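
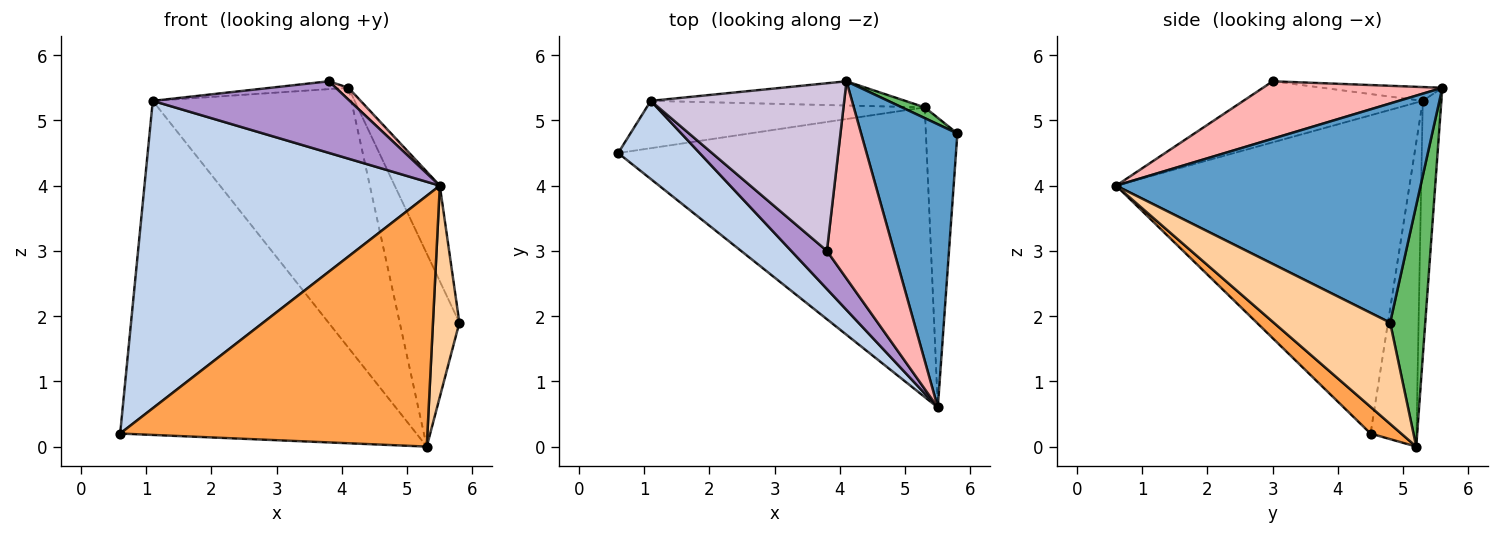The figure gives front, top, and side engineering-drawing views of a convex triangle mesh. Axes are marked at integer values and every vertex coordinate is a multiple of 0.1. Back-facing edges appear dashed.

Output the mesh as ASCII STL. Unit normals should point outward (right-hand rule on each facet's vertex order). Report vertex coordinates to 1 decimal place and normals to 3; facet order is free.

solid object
 facet normal 0.907 0.134 0.399
  outer loop
   vertex 4.1 5.6 5.5
   vertex 5.5 0.6 4.0
   vertex 5.8 4.8 1.9
  endloop
 endfacet
 facet normal -0.693 -0.698 0.178
  outer loop
   vertex 1.1 5.3 5.3
   vertex 0.6 4.5 0.2
   vertex 5.5 0.6 4.0
  endloop
 endfacet
 facet normal 0.065 -0.653 -0.754
  outer loop
   vertex 5.3 5.2 0.0
   vertex 5.5 0.6 4.0
   vertex 0.6 4.5 0.2
  endloop
 endfacet
 facet normal 0.933 -0.212 -0.290
  outer loop
   vertex 5.3 5.2 0.0
   vertex 5.8 4.8 1.9
   vertex 5.5 0.6 4.0
  endloop
 endfacet
 facet normal 0.507 0.861 0.048
  outer loop
   vertex 5.3 5.2 0.0
   vertex 4.1 5.6 5.5
   vertex 5.8 4.8 1.9
  endloop
 endfacet
 facet normal -0.152 0.979 -0.139
  outer loop
   vertex 5.3 5.2 0.0
   vertex 0.6 4.5 0.2
   vertex 1.1 5.3 5.3
  endloop
 endfacet
 facet normal -0.093 0.991 -0.092
  outer loop
   vertex 5.3 5.2 0.0
   vertex 1.1 5.3 5.3
   vertex 4.1 5.6 5.5
  endloop
 endfacet
 facet normal 0.650 -0.046 0.759
  outer loop
   vertex 3.8 3.0 5.6
   vertex 5.5 0.6 4.0
   vertex 4.1 5.6 5.5
  endloop
 endfacet
 facet normal -0.627 -0.688 0.366
  outer loop
   vertex 3.8 3.0 5.6
   vertex 1.1 5.3 5.3
   vertex 5.5 0.6 4.0
  endloop
 endfacet
 facet normal -0.071 0.047 0.996
  outer loop
   vertex 3.8 3.0 5.6
   vertex 4.1 5.6 5.5
   vertex 1.1 5.3 5.3
  endloop
 endfacet
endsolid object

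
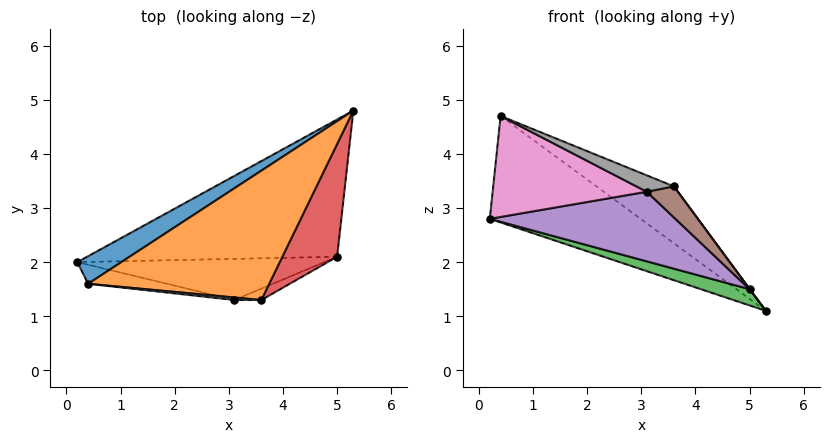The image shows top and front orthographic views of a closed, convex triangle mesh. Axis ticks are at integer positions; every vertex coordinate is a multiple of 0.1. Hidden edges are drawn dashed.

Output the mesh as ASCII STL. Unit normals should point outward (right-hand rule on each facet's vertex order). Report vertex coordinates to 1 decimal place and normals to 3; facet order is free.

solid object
 facet normal -0.409 0.883 0.229
  outer loop
   vertex 0.4 1.6 4.7
   vertex 5.3 4.8 1.1
   vertex 0.2 2.0 2.8
  endloop
 endfacet
 facet normal 0.379 0.373 0.847
  outer loop
   vertex 0.4 1.6 4.7
   vertex 3.6 1.3 3.4
   vertex 5.3 4.8 1.1
  endloop
 endfacet
 facet normal -0.258 -0.114 -0.960
  outer loop
   vertex 5.0 2.1 1.5
   vertex 0.2 2.0 2.8
   vertex 5.3 4.8 1.1
  endloop
 endfacet
 facet normal 0.805 -0.002 0.593
  outer loop
   vertex 5.0 2.1 1.5
   vertex 5.3 4.8 1.1
   vertex 3.6 1.3 3.4
  endloop
 endfacet
 facet normal -0.119 -0.855 -0.506
  outer loop
   vertex 3.1 1.3 3.3
   vertex 0.2 2.0 2.8
   vertex 5.0 2.1 1.5
  endloop
 endfacet
 facet normal 0.069 -0.937 -0.344
  outer loop
   vertex 3.1 1.3 3.3
   vertex 5.0 2.1 1.5
   vertex 3.6 1.3 3.4
  endloop
 endfacet
 facet normal -0.201 -0.963 -0.181
  outer loop
   vertex 3.1 1.3 3.3
   vertex 0.4 1.6 4.7
   vertex 0.2 2.0 2.8
  endloop
 endfacet
 facet normal -0.031 -0.988 0.153
  outer loop
   vertex 3.1 1.3 3.3
   vertex 3.6 1.3 3.4
   vertex 0.4 1.6 4.7
  endloop
 endfacet
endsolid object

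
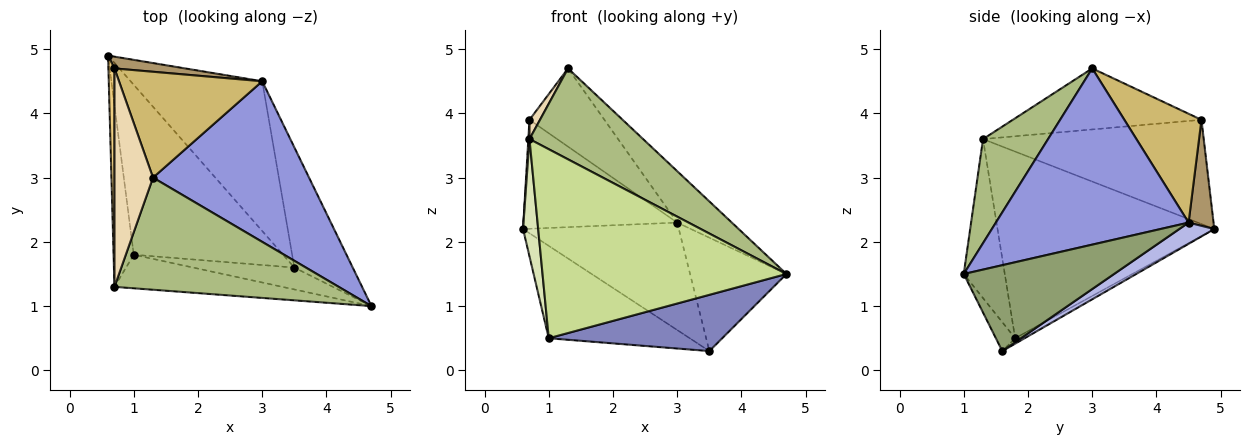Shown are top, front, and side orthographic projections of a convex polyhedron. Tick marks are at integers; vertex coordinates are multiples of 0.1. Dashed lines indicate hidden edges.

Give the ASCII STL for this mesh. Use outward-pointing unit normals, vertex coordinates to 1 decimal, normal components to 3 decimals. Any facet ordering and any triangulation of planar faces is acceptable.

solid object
 facet normal -0.032 0.477 -0.878
  outer loop
   vertex 1.0 1.8 0.5
   vertex 0.6 4.9 2.2
   vertex 3.5 1.6 0.3
  endloop
 endfacet
 facet normal -0.103 -0.927 -0.361
  outer loop
   vertex 1.0 1.8 0.5
   vertex 3.5 1.6 0.3
   vertex 4.7 1.0 1.5
  endloop
 endfacet
 facet normal 0.732 0.208 0.648
  outer loop
   vertex 3.0 4.5 2.3
   vertex 1.3 3.0 4.7
   vertex 4.7 1.0 1.5
  endloop
 endfacet
 facet normal 0.130 0.578 -0.806
  outer loop
   vertex 3.0 4.5 2.3
   vertex 3.5 1.6 0.3
   vertex 0.6 4.9 2.2
  endloop
 endfacet
 facet normal 0.731 0.468 -0.497
  outer loop
   vertex 3.0 4.5 2.3
   vertex 4.7 1.0 1.5
   vertex 3.5 1.6 0.3
  endloop
 endfacet
 facet normal 0.339 -0.593 0.731
  outer loop
   vertex 0.7 1.3 3.6
   vertex 4.7 1.0 1.5
   vertex 1.3 3.0 4.7
  endloop
 endfacet
 facet normal -0.163 -0.971 -0.172
  outer loop
   vertex 0.7 1.3 3.6
   vertex 1.0 1.8 0.5
   vertex 4.7 1.0 1.5
  endloop
 endfacet
 facet normal -0.992 -0.069 -0.107
  outer loop
   vertex 0.7 1.3 3.6
   vertex 0.6 4.9 2.2
   vertex 1.0 1.8 0.5
  endloop
 endfacet
 facet normal 0.159 0.982 0.106
  outer loop
   vertex 0.7 4.7 3.9
   vertex 3.0 4.5 2.3
   vertex 0.6 4.9 2.2
  endloop
 endfacet
 facet normal 0.521 0.507 0.686
  outer loop
   vertex 0.7 4.7 3.9
   vertex 1.3 3.0 4.7
   vertex 3.0 4.5 2.3
  endloop
 endfacet
 facet normal -0.998 -0.005 0.058
  outer loop
   vertex 0.7 4.7 3.9
   vertex 0.6 4.9 2.2
   vertex 0.7 1.3 3.6
  endloop
 endfacet
 facet normal -0.845 -0.047 0.533
  outer loop
   vertex 0.7 4.7 3.9
   vertex 0.7 1.3 3.6
   vertex 1.3 3.0 4.7
  endloop
 endfacet
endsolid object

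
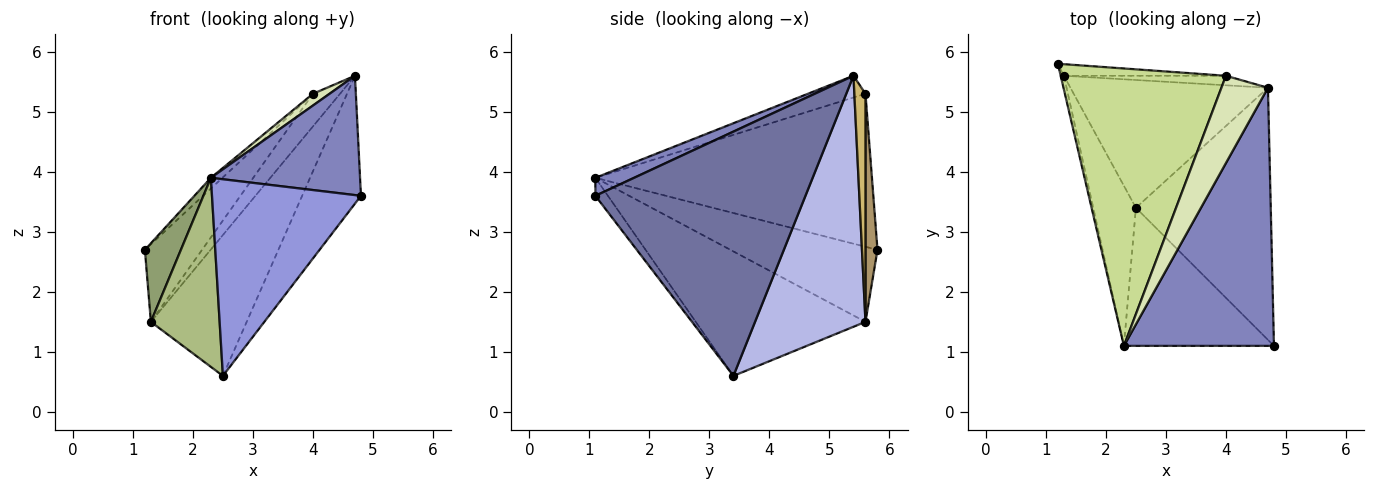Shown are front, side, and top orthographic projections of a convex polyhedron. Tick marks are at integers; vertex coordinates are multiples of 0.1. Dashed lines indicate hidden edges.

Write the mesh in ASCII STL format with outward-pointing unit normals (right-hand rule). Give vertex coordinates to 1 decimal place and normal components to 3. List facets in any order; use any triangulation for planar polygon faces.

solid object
 facet normal 0.850 0.238 -0.469
  outer loop
   vertex 2.5 3.4 0.6
   vertex 4.7 5.4 5.6
   vertex 4.8 1.1 3.6
  endloop
 endfacet
 facet normal 0.108 -0.417 0.902
  outer loop
   vertex 2.3 1.1 3.9
   vertex 4.8 1.1 3.6
   vertex 4.7 5.4 5.6
  endloop
 endfacet
 facet normal -0.069 -0.816 -0.573
  outer loop
   vertex 2.3 1.1 3.9
   vertex 2.5 3.4 0.6
   vertex 4.8 1.1 3.6
  endloop
 endfacet
 facet normal 0.649 0.563 -0.511
  outer loop
   vertex 1.3 5.6 1.5
   vertex 4.7 5.4 5.6
   vertex 2.5 3.4 0.6
  endloop
 endfacet
 facet normal -0.970 -0.238 -0.041
  outer loop
   vertex 1.3 5.6 1.5
   vertex 2.3 1.1 3.9
   vertex 1.2 5.8 2.7
  endloop
 endfacet
 facet normal -0.883 -0.358 -0.303
  outer loop
   vertex 1.3 5.6 1.5
   vertex 2.5 3.4 0.6
   vertex 2.3 1.1 3.9
  endloop
 endfacet
 facet normal -0.679 0.028 0.734
  outer loop
   vertex 4.0 5.6 5.3
   vertex 1.2 5.8 2.7
   vertex 2.3 1.1 3.9
  endloop
 endfacet
 facet normal -0.420 -0.121 0.899
  outer loop
   vertex 4.0 5.6 5.3
   vertex 2.3 1.1 3.9
   vertex 4.7 5.4 5.6
  endloop
 endfacet
 facet normal 0.203 0.968 -0.144
  outer loop
   vertex 4.0 5.6 5.3
   vertex 1.3 5.6 1.5
   vertex 1.2 5.8 2.7
  endloop
 endfacet
 facet normal 0.367 0.893 -0.261
  outer loop
   vertex 4.0 5.6 5.3
   vertex 4.7 5.4 5.6
   vertex 1.3 5.6 1.5
  endloop
 endfacet
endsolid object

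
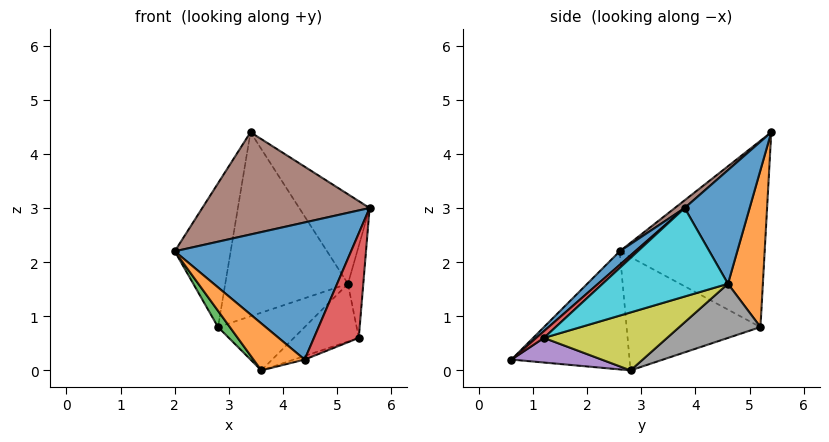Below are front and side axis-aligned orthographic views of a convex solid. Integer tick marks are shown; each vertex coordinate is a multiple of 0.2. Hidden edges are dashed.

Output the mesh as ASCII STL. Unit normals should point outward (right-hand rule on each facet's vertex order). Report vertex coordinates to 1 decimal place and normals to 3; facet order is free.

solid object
 facet normal 0.059 -0.670 0.740
  outer loop
   vertex 4.4 0.6 0.2
   vertex 5.6 3.8 3.0
   vertex 2.0 2.6 2.2
  endloop
 endfacet
 facet normal -0.750 -0.325 -0.575
  outer loop
   vertex 3.6 2.8 0.0
   vertex 4.4 0.6 0.2
   vertex 2.0 2.6 2.2
  endloop
 endfacet
 facet normal -0.804 -0.071 -0.591
  outer loop
   vertex 2.8 5.2 0.8
   vertex 3.6 2.8 0.0
   vertex 2.0 2.6 2.2
  endloop
 endfacet
 facet normal 0.117 -0.678 0.725
  outer loop
   vertex 5.4 1.2 0.6
   vertex 5.6 3.8 3.0
   vertex 4.4 0.6 0.2
  endloop
 endfacet
 facet normal 0.349 0.042 -0.936
  outer loop
   vertex 5.4 1.2 0.6
   vertex 4.4 0.6 0.2
   vertex 3.6 2.8 0.0
  endloop
 endfacet
 facet normal 0.037 -0.629 0.777
  outer loop
   vertex 3.4 5.4 4.4
   vertex 2.0 2.6 2.2
   vertex 5.6 3.8 3.0
  endloop
 endfacet
 facet normal -0.924 0.357 0.134
  outer loop
   vertex 3.4 5.4 4.4
   vertex 2.8 5.2 0.8
   vertex 2.0 2.6 2.2
  endloop
 endfacet
 facet normal 0.379 0.404 -0.833
  outer loop
   vertex 5.2 4.6 1.6
   vertex 3.6 2.8 0.0
   vertex 2.8 5.2 0.8
  endloop
 endfacet
 facet normal 0.512 0.270 -0.816
  outer loop
   vertex 5.2 4.6 1.6
   vertex 5.4 1.2 0.6
   vertex 3.6 2.8 0.0
  endloop
 endfacet
 facet normal 0.971 0.119 -0.209
  outer loop
   vertex 5.2 4.6 1.6
   vertex 5.6 3.8 3.0
   vertex 5.4 1.2 0.6
  endloop
 endfacet
 facet normal 0.662 0.717 0.221
  outer loop
   vertex 5.2 4.6 1.6
   vertex 3.4 5.4 4.4
   vertex 5.6 3.8 3.0
  endloop
 endfacet
 facet normal 0.272 0.957 -0.099
  outer loop
   vertex 5.2 4.6 1.6
   vertex 2.8 5.2 0.8
   vertex 3.4 5.4 4.4
  endloop
 endfacet
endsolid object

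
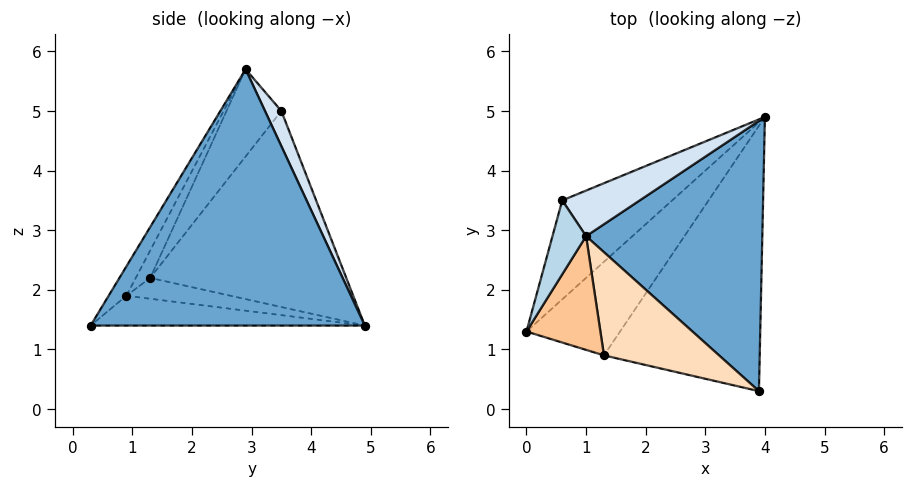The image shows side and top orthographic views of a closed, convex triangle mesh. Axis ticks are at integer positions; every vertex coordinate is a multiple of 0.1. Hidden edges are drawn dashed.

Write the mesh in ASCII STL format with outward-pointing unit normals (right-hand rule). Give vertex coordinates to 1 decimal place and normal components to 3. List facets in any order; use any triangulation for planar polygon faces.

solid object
 facet normal 0.824 -0.018 0.566
  outer loop
   vertex 1.0 2.9 5.7
   vertex 3.9 0.3 1.4
   vertex 4.0 4.9 1.4
  endloop
 endfacet
 facet normal -0.661 0.652 -0.371
  outer loop
   vertex 0.6 3.5 5.0
   vertex 4.0 4.9 1.4
   vertex 0.0 1.3 2.2
  endloop
 endfacet
 facet normal -0.915 -0.199 0.352
  outer loop
   vertex 0.6 3.5 5.0
   vertex 0.0 1.3 2.2
   vertex 1.0 2.9 5.7
  endloop
 endfacet
 facet normal 0.247 0.801 0.545
  outer loop
   vertex 0.6 3.5 5.0
   vertex 1.0 2.9 5.7
   vertex 4.0 4.9 1.4
  endloop
 endfacet
 facet normal -0.218 0.025 -0.976
  outer loop
   vertex 1.3 0.9 1.9
   vertex 0.0 1.3 2.2
   vertex 4.0 4.9 1.4
  endloop
 endfacet
 facet normal -0.188 0.004 -0.982
  outer loop
   vertex 1.3 0.9 1.9
   vertex 4.0 4.9 1.4
   vertex 3.9 0.3 1.4
  endloop
 endfacet
 facet normal -0.167 -0.878 0.449
  outer loop
   vertex 1.3 0.9 1.9
   vertex 1.0 2.9 5.7
   vertex 0.0 1.3 2.2
  endloop
 endfacet
 facet normal -0.116 -0.883 0.455
  outer loop
   vertex 1.3 0.9 1.9
   vertex 3.9 0.3 1.4
   vertex 1.0 2.9 5.7
  endloop
 endfacet
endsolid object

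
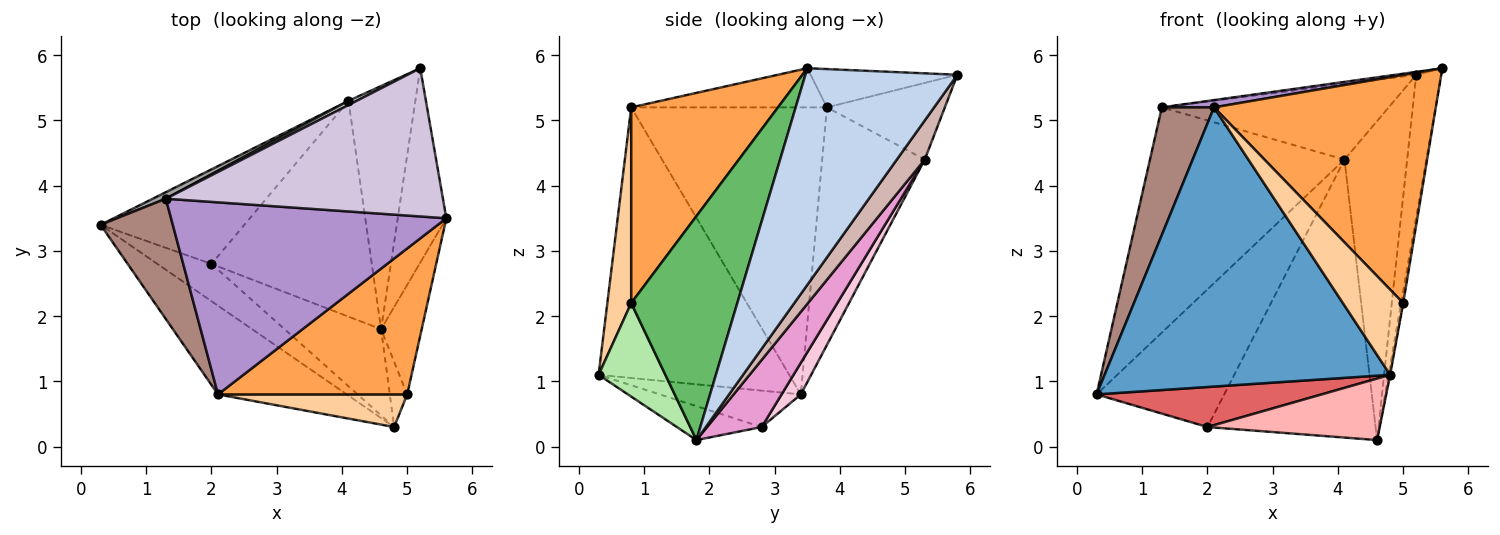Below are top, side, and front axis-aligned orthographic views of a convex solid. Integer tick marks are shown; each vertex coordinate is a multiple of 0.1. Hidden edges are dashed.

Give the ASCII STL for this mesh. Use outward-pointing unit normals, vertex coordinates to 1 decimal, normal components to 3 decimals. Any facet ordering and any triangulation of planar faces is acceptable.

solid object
 facet normal -0.537 -0.804 -0.255
  outer loop
   vertex 2.1 0.8 5.2
   vertex 0.3 3.4 0.8
   vertex 4.8 0.3 1.1
  endloop
 endfacet
 facet normal 0.963 0.158 -0.216
  outer loop
   vertex 5.2 5.8 5.7
   vertex 5.6 3.5 5.8
   vertex 4.6 1.8 0.1
  endloop
 endfacet
 facet normal 0.487 -0.736 0.471
  outer loop
   vertex 5.0 0.8 2.2
   vertex 5.6 3.5 5.8
   vertex 2.1 0.8 5.2
  endloop
 endfacet
 facet normal 0.347 -0.876 0.335
  outer loop
   vertex 5.0 0.8 2.2
   vertex 2.1 0.8 5.2
   vertex 4.8 0.3 1.1
  endloop
 endfacet
 facet normal 0.984 0.019 -0.178
  outer loop
   vertex 5.0 0.8 2.2
   vertex 4.6 1.8 0.1
   vertex 5.6 3.5 5.8
  endloop
 endfacet
 facet normal 0.983 0.009 -0.183
  outer loop
   vertex 5.0 0.8 2.2
   vertex 4.8 0.3 1.1
   vertex 4.6 1.8 0.1
  endloop
 endfacet
 facet normal -0.417 -0.665 -0.619
  outer loop
   vertex 2.0 2.8 0.3
   vertex 4.8 0.3 1.1
   vertex 0.3 3.4 0.8
  endloop
 endfacet
 facet normal -0.275 -0.558 -0.783
  outer loop
   vertex 2.0 2.8 0.3
   vertex 4.6 1.8 0.1
   vertex 4.8 0.3 1.1
  endloop
 endfacet
 facet normal -0.141 -0.038 0.989
  outer loop
   vertex 1.3 3.8 5.2
   vertex 2.1 0.8 5.2
   vertex 5.6 3.5 5.8
  endloop
 endfacet
 facet normal -0.137 0.019 0.990
  outer loop
   vertex 1.3 3.8 5.2
   vertex 5.6 3.5 5.8
   vertex 5.2 5.8 5.7
  endloop
 endfacet
 facet normal -0.939 -0.250 0.236
  outer loop
   vertex 1.3 3.8 5.2
   vertex 0.3 3.4 0.8
   vertex 2.1 0.8 5.2
  endloop
 endfacet
 facet normal 0.334 0.750 -0.571
  outer loop
   vertex 4.1 5.3 4.4
   vertex 5.2 5.8 5.7
   vertex 4.6 1.8 0.1
  endloop
 endfacet
 facet normal 0.249 0.765 -0.594
  outer loop
   vertex 4.1 5.3 4.4
   vertex 4.6 1.8 0.1
   vertex 2.0 2.8 0.3
  endloop
 endfacet
 facet normal 0.123 0.818 -0.562
  outer loop
   vertex 4.1 5.3 4.4
   vertex 2.0 2.8 0.3
   vertex 0.3 3.4 0.8
  endloop
 endfacet
 facet normal -0.466 0.884 0.026
  outer loop
   vertex 4.1 5.3 4.4
   vertex 0.3 3.4 0.8
   vertex 1.3 3.8 5.2
  endloop
 endfacet
 facet normal -0.461 0.886 0.049
  outer loop
   vertex 4.1 5.3 4.4
   vertex 1.3 3.8 5.2
   vertex 5.2 5.8 5.7
  endloop
 endfacet
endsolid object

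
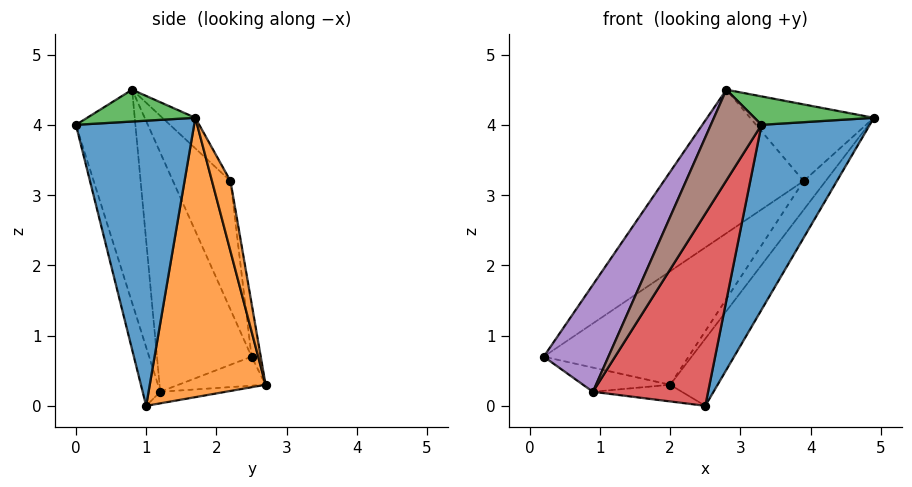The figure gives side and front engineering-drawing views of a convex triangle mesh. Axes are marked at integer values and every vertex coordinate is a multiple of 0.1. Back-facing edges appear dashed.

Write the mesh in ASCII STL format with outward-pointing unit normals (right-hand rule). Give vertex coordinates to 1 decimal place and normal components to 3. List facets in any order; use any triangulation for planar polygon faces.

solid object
 facet normal 0.703 -0.644 -0.302
  outer loop
   vertex 2.5 1.0 0.0
   vertex 4.9 1.7 4.1
   vertex 3.3 0.0 4.0
  endloop
 endfacet
 facet normal 0.791 0.324 -0.519
  outer loop
   vertex 2.0 2.7 0.3
   vertex 4.9 1.7 4.1
   vertex 2.5 1.0 0.0
  endloop
 endfacet
 facet normal 0.318 -0.351 0.880
  outer loop
   vertex 2.8 0.8 4.5
   vertex 3.3 0.0 4.0
   vertex 4.9 1.7 4.1
  endloop
 endfacet
 facet normal -0.147 -0.966 -0.212
  outer loop
   vertex 0.9 1.2 0.2
   vertex 2.5 1.0 0.0
   vertex 3.3 0.0 4.0
  endloop
 endfacet
 facet normal -0.788 -0.539 0.298
  outer loop
   vertex 0.9 1.2 0.2
   vertex 2.8 0.8 4.5
   vertex 0.2 2.5 0.7
  endloop
 endfacet
 facet normal -0.734 -0.625 0.266
  outer loop
   vertex 0.9 1.2 0.2
   vertex 3.3 0.0 4.0
   vertex 2.8 0.8 4.5
  endloop
 endfacet
 facet normal -0.236 0.236 -0.943
  outer loop
   vertex 0.9 1.2 0.2
   vertex 0.2 2.5 0.7
   vertex 2.0 2.7 0.3
  endloop
 endfacet
 facet normal -0.105 0.143 -0.984
  outer loop
   vertex 0.9 1.2 0.2
   vertex 2.0 2.7 0.3
   vertex 2.5 1.0 0.0
  endloop
 endfacet
 facet normal -0.315 0.767 0.559
  outer loop
   vertex 3.9 2.2 3.2
   vertex 0.2 2.5 0.7
   vertex 2.8 0.8 4.5
  endloop
 endfacet
 facet normal -0.199 0.746 0.635
  outer loop
   vertex 3.9 2.2 3.2
   vertex 2.8 0.8 4.5
   vertex 4.9 1.7 4.1
  endloop
 endfacet
 facet normal -0.062 0.976 0.209
  outer loop
   vertex 3.9 2.2 3.2
   vertex 2.0 2.7 0.3
   vertex 0.2 2.5 0.7
  endloop
 endfacet
 facet normal 0.618 0.735 -0.278
  outer loop
   vertex 3.9 2.2 3.2
   vertex 4.9 1.7 4.1
   vertex 2.0 2.7 0.3
  endloop
 endfacet
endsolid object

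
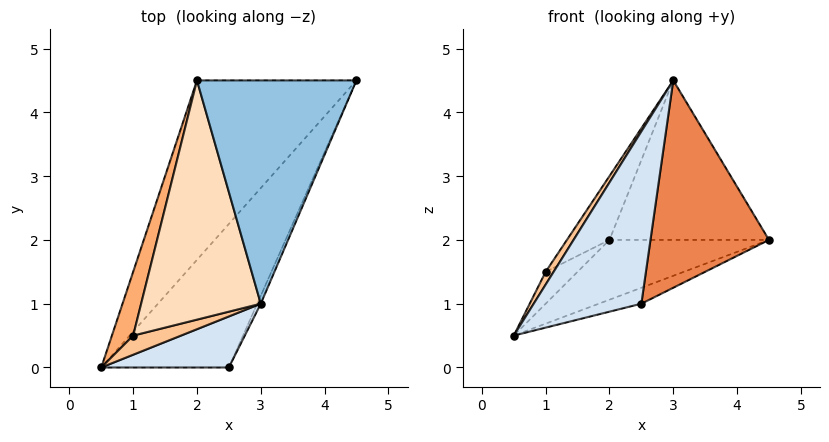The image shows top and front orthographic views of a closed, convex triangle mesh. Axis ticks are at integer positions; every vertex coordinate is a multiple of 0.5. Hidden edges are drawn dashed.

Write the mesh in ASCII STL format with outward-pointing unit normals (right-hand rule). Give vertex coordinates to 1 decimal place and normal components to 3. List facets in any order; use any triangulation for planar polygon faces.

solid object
 facet normal 0.000 0.316 -0.949
  outer loop
   vertex 2.0 4.5 2.0
   vertex 4.5 4.5 2.0
   vertex 0.5 0.0 0.5
  endloop
 endfacet
 facet normal 0.000 0.581 0.814
  outer loop
   vertex 3.0 1.0 4.5
   vertex 4.5 4.5 2.0
   vertex 2.0 4.5 2.0
  endloop
 endfacet
 facet normal 0.241 0.107 -0.965
  outer loop
   vertex 2.5 0.0 1.0
   vertex 0.5 0.0 0.5
   vertex 4.5 4.5 2.0
  endloop
 endfacet
 facet normal -0.071 -0.956 0.283
  outer loop
   vertex 2.5 0.0 1.0
   vertex 3.0 1.0 4.5
   vertex 0.5 0.0 0.5
  endloop
 endfacet
 facet normal 0.915 -0.403 -0.016
  outer loop
   vertex 2.5 0.0 1.0
   vertex 4.5 4.5 2.0
   vertex 3.0 1.0 4.5
  endloop
 endfacet
 facet normal -0.913 0.183 0.365
  outer loop
   vertex 1.0 0.5 1.5
   vertex 2.0 4.5 2.0
   vertex 0.5 0.0 0.5
  endloop
 endfacet
 facet normal -0.743 -0.371 0.557
  outer loop
   vertex 1.0 0.5 1.5
   vertex 0.5 0.0 0.5
   vertex 3.0 1.0 4.5
  endloop
 endfacet
 facet normal -0.834 0.142 0.533
  outer loop
   vertex 1.0 0.5 1.5
   vertex 3.0 1.0 4.5
   vertex 2.0 4.5 2.0
  endloop
 endfacet
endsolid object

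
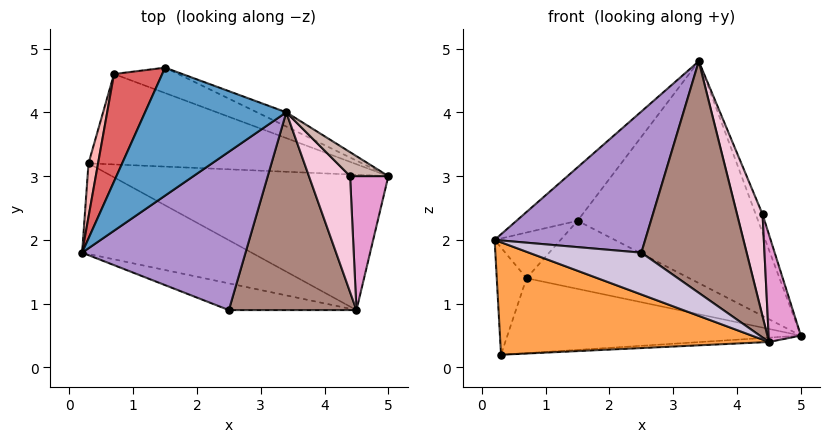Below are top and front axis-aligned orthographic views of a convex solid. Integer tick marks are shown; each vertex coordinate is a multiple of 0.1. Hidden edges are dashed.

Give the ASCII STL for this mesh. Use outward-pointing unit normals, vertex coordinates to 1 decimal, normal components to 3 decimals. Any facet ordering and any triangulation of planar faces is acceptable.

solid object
 facet normal -0.731 0.263 0.629
  outer loop
   vertex 3.4 4.0 4.8
   vertex 1.5 4.7 2.3
   vertex 0.2 1.8 2.0
  endloop
 endfacet
 facet normal 0.412 0.909 -0.058
  outer loop
   vertex 3.4 4.0 4.8
   vertex 5.0 3.0 0.5
   vertex 1.5 4.7 2.3
  endloop
 endfacet
 facet normal -0.369 -0.724 -0.583
  outer loop
   vertex 4.5 0.9 0.4
   vertex 0.2 1.8 2.0
   vertex 0.3 3.2 0.2
  endloop
 endfacet
 facet normal 0.065 0.032 -0.997
  outer loop
   vertex 4.5 0.9 0.4
   vertex 0.3 3.2 0.2
   vertex 5.0 3.0 0.5
  endloop
 endfacet
 facet normal 0.266 0.903 -0.337
  outer loop
   vertex 0.7 4.6 1.4
   vertex 1.5 4.7 2.3
   vertex 5.0 3.0 0.5
  endloop
 endfacet
 facet normal 0.076 0.636 -0.768
  outer loop
   vertex 0.7 4.6 1.4
   vertex 5.0 3.0 0.5
   vertex 0.3 3.2 0.2
  endloop
 endfacet
 facet normal -0.735 0.265 0.624
  outer loop
   vertex 0.7 4.6 1.4
   vertex 0.2 1.8 2.0
   vertex 1.5 4.7 2.3
  endloop
 endfacet
 facet normal -0.976 0.195 0.098
  outer loop
   vertex 0.7 4.6 1.4
   vertex 0.3 3.2 0.2
   vertex 0.2 1.8 2.0
  endloop
 endfacet
 facet normal -0.192 -0.653 0.733
  outer loop
   vertex 2.5 0.9 1.8
   vertex 3.4 4.0 4.8
   vertex 0.2 1.8 2.0
  endloop
 endfacet
 facet normal -0.352 -0.789 -0.504
  outer loop
   vertex 2.5 0.9 1.8
   vertex 0.2 1.8 2.0
   vertex 4.5 0.9 0.4
  endloop
 endfacet
 facet normal 0.414 -0.692 0.591
  outer loop
   vertex 2.5 0.9 1.8
   vertex 4.5 0.9 0.4
   vertex 3.4 4.0 4.8
  endloop
 endfacet
 facet normal 0.929 0.225 0.293
  outer loop
   vertex 4.4 3.0 2.4
   vertex 5.0 3.0 0.5
   vertex 3.4 4.0 4.8
  endloop
 endfacet
 facet normal 0.927 -0.235 0.293
  outer loop
   vertex 4.4 3.0 2.4
   vertex 4.5 0.9 0.4
   vertex 5.0 3.0 0.5
  endloop
 endfacet
 facet normal 0.752 -0.435 0.495
  outer loop
   vertex 4.4 3.0 2.4
   vertex 3.4 4.0 4.8
   vertex 4.5 0.9 0.4
  endloop
 endfacet
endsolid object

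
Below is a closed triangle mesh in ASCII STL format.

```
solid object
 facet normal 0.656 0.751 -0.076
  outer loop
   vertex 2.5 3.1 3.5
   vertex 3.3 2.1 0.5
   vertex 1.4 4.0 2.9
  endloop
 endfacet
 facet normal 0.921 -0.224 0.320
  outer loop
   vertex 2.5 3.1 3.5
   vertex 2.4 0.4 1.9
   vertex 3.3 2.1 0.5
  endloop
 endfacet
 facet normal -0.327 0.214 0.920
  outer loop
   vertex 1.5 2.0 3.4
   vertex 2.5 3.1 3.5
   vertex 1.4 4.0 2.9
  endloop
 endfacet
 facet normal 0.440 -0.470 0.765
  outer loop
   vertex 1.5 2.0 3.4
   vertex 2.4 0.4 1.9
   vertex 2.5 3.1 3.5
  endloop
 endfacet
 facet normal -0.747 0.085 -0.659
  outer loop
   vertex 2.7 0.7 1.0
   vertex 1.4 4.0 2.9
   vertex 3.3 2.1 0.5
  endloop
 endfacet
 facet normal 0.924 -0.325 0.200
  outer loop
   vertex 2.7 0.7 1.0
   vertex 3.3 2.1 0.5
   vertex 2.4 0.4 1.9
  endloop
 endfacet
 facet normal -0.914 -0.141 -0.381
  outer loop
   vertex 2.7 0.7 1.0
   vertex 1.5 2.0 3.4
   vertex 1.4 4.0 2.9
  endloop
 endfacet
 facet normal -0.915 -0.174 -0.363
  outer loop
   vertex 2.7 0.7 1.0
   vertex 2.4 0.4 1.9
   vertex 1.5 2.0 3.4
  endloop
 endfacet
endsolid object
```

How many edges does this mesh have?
12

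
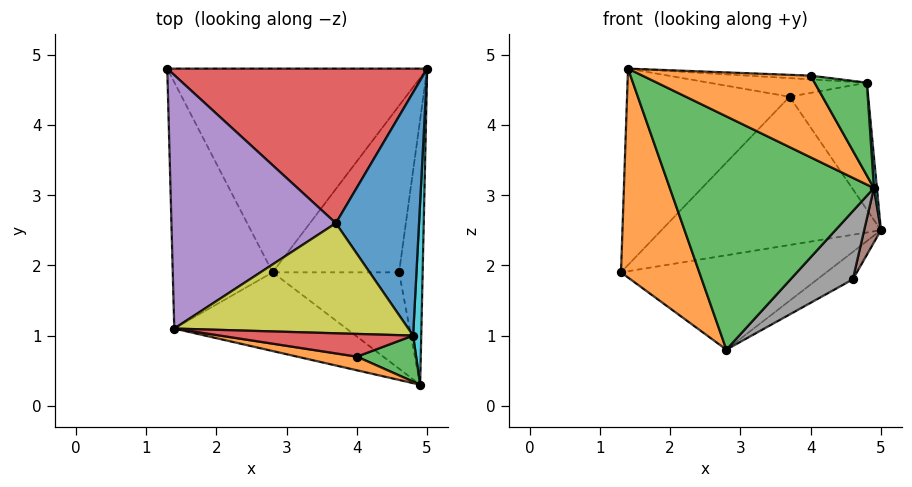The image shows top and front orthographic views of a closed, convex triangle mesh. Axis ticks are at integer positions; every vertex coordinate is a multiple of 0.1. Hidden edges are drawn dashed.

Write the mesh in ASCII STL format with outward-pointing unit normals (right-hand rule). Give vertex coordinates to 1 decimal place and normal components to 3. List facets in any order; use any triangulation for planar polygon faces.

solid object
 facet normal 0.146 0.416 -0.898
  outer loop
   vertex 2.8 1.9 0.8
   vertex 1.3 4.8 1.9
   vertex 5.0 4.8 2.5
  endloop
 endfacet
 facet normal -0.875 -0.313 -0.369
  outer loop
   vertex 2.8 1.9 0.8
   vertex 1.4 1.1 4.8
   vertex 1.3 4.8 1.9
  endloop
 endfacet
 facet normal -0.349 -0.888 -0.300
  outer loop
   vertex 2.8 1.9 0.8
   vertex 4.9 0.3 3.1
   vertex 1.4 1.1 4.8
  endloop
 endfacet
 facet normal -0.116 0.688 0.717
  outer loop
   vertex 3.7 2.6 4.4
   vertex 5.0 4.8 2.5
   vertex 1.3 4.8 1.9
  endloop
 endfacet
 facet normal -0.253 0.592 0.765
  outer loop
   vertex 3.7 2.6 4.4
   vertex 1.3 4.8 1.9
   vertex 1.4 1.1 4.8
  endloop
 endfacet
 facet normal 0.954 -0.060 -0.295
  outer loop
   vertex 4.6 1.9 1.8
   vertex 5.0 4.8 2.5
   vertex 4.9 0.3 3.1
  endloop
 endfacet
 facet normal 0.481 0.143 -0.865
  outer loop
   vertex 4.6 1.9 1.8
   vertex 2.8 1.9 0.8
   vertex 5.0 4.8 2.5
  endloop
 endfacet
 facet normal 0.413 -0.526 -0.743
  outer loop
   vertex 4.6 1.9 1.8
   vertex 4.9 0.3 3.1
   vertex 2.8 1.9 0.8
  endloop
 endfacet
 facet normal 0.063 0.166 0.984
  outer loop
   vertex 4.8 1.0 4.6
   vertex 3.7 2.6 4.4
   vertex 1.4 1.1 4.8
  endloop
 endfacet
 facet normal 0.997 -0.013 0.072
  outer loop
   vertex 4.8 1.0 4.6
   vertex 4.9 0.3 3.1
   vertex 5.0 4.8 2.5
  endloop
 endfacet
 facet normal 0.456 0.412 0.789
  outer loop
   vertex 4.8 1.0 4.6
   vertex 5.0 4.8 2.5
   vertex 3.7 2.6 4.4
  endloop
 endfacet
 facet normal -0.144 -0.976 0.163
  outer loop
   vertex 4.0 0.7 4.7
   vertex 1.4 1.1 4.8
   vertex 4.9 0.3 3.1
  endloop
 endfacet
 facet normal 0.365 -0.834 0.414
  outer loop
   vertex 4.0 0.7 4.7
   vertex 4.9 0.3 3.1
   vertex 4.8 1.0 4.6
  endloop
 endfacet
 facet normal 0.063 0.161 0.985
  outer loop
   vertex 4.0 0.7 4.7
   vertex 4.8 1.0 4.6
   vertex 1.4 1.1 4.8
  endloop
 endfacet
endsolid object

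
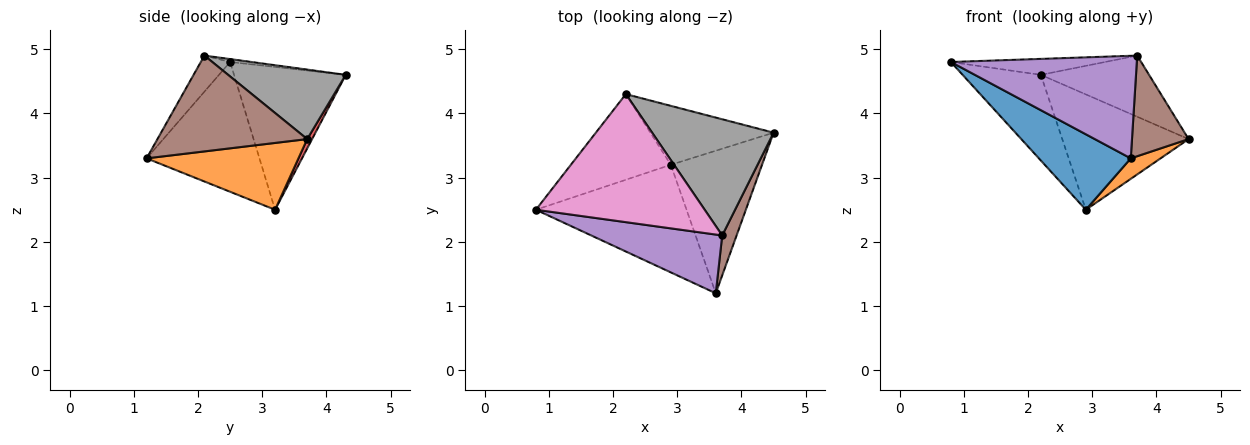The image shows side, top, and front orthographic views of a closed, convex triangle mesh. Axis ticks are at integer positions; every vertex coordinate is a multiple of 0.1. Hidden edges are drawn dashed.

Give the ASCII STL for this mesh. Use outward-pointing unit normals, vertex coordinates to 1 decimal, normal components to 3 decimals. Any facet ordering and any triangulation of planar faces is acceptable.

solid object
 facet normal -0.576 -0.469 -0.669
  outer loop
   vertex 2.9 3.2 2.5
   vertex 3.6 1.2 3.3
   vertex 0.8 2.5 4.8
  endloop
 endfacet
 facet normal 0.587 -0.115 -0.801
  outer loop
   vertex 2.9 3.2 2.5
   vertex 4.5 3.7 3.6
   vertex 3.6 1.2 3.3
  endloop
 endfacet
 facet normal -0.711 0.497 -0.497
  outer loop
   vertex 2.2 4.3 4.6
   vertex 2.9 3.2 2.5
   vertex 0.8 2.5 4.8
  endloop
 endfacet
 facet normal 0.034 0.890 -0.455
  outer loop
   vertex 2.2 4.3 4.6
   vertex 4.5 3.7 3.6
   vertex 2.9 3.2 2.5
  endloop
 endfacet
 facet normal -0.136 -0.860 0.492
  outer loop
   vertex 3.7 2.1 4.9
   vertex 0.8 2.5 4.8
   vertex 3.6 1.2 3.3
  endloop
 endfacet
 facet normal 0.926 -0.350 0.139
  outer loop
   vertex 3.7 2.1 4.9
   vertex 3.6 1.2 3.3
   vertex 4.5 3.7 3.6
  endloop
 endfacet
 facet normal -0.017 0.124 0.992
  outer loop
   vertex 3.7 2.1 4.9
   vertex 2.2 4.3 4.6
   vertex 0.8 2.5 4.8
  endloop
 endfacet
 facet normal 0.452 0.416 0.789
  outer loop
   vertex 3.7 2.1 4.9
   vertex 4.5 3.7 3.6
   vertex 2.2 4.3 4.6
  endloop
 endfacet
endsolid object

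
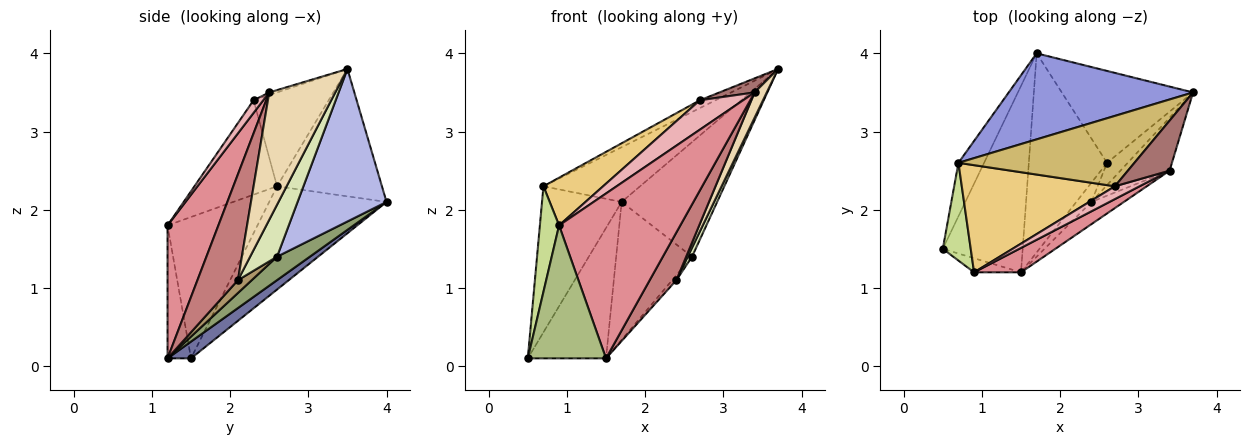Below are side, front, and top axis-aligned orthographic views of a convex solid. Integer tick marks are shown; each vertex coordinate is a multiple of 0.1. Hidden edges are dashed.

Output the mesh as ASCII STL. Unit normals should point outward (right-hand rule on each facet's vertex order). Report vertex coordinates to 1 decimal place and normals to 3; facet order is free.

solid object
 facet normal 0.169 0.565 -0.808
  outer loop
   vertex 1.5 1.2 0.1
   vertex 0.5 1.5 0.1
   vertex 1.7 4.0 2.1
  endloop
 endfacet
 facet normal -0.810 0.550 -0.201
  outer loop
   vertex 0.7 2.6 2.3
   vertex 1.7 4.0 2.1
   vertex 0.5 1.5 0.1
  endloop
 endfacet
 facet normal -0.504 0.464 0.729
  outer loop
   vertex 0.7 2.6 2.3
   vertex 3.7 3.5 3.8
   vertex 1.7 4.0 2.1
  endloop
 endfacet
 facet normal 0.588 0.631 -0.506
  outer loop
   vertex 2.6 2.6 1.4
   vertex 1.7 4.0 2.1
   vertex 3.7 3.5 3.8
  endloop
 endfacet
 facet normal 0.239 0.553 -0.798
  outer loop
   vertex 2.6 2.6 1.4
   vertex 1.5 1.2 0.1
   vertex 1.7 4.0 2.1
  endloop
 endfacet
 facet normal -0.286 -0.953 -0.101
  outer loop
   vertex 0.9 1.2 1.8
   vertex 0.5 1.5 0.1
   vertex 1.5 1.2 0.1
  endloop
 endfacet
 facet normal -0.960 -0.205 0.190
  outer loop
   vertex 0.9 1.2 1.8
   vertex 0.7 2.6 2.3
   vertex 0.5 1.5 0.1
  endloop
 endfacet
 facet normal 0.919 -0.148 -0.366
  outer loop
   vertex 2.4 2.1 1.1
   vertex 2.6 2.6 1.4
   vertex 3.7 3.5 3.8
  endloop
 endfacet
 facet normal 0.636 0.194 -0.747
  outer loop
   vertex 2.4 2.1 1.1
   vertex 1.5 1.2 0.1
   vertex 2.6 2.6 1.4
  endloop
 endfacet
 facet normal -0.468 0.098 0.878
  outer loop
   vertex 2.7 2.3 3.4
   vertex 3.7 3.5 3.8
   vertex 0.7 2.6 2.3
  endloop
 endfacet
 facet normal -0.491 -0.354 0.796
  outer loop
   vertex 2.7 2.3 3.4
   vertex 0.7 2.6 2.3
   vertex 0.9 1.2 1.8
  endloop
 endfacet
 facet normal 0.919 -0.169 -0.355
  outer loop
   vertex 3.4 2.5 3.5
   vertex 2.4 2.1 1.1
   vertex 3.7 3.5 3.8
  endloop
 endfacet
 facet normal -0.060 -0.270 0.961
  outer loop
   vertex 3.4 2.5 3.5
   vertex 3.7 3.5 3.8
   vertex 2.7 2.3 3.4
  endloop
 endfacet
 facet normal 0.809 -0.533 -0.248
  outer loop
   vertex 3.4 2.5 3.5
   vertex 1.5 1.2 0.1
   vertex 2.4 2.1 1.1
  endloop
 endfacet
 facet normal 0.383 -0.914 0.135
  outer loop
   vertex 3.4 2.5 3.5
   vertex 0.9 1.2 1.8
   vertex 1.5 1.2 0.1
  endloop
 endfacet
 facet normal 0.201 -0.898 0.392
  outer loop
   vertex 3.4 2.5 3.5
   vertex 2.7 2.3 3.4
   vertex 0.9 1.2 1.8
  endloop
 endfacet
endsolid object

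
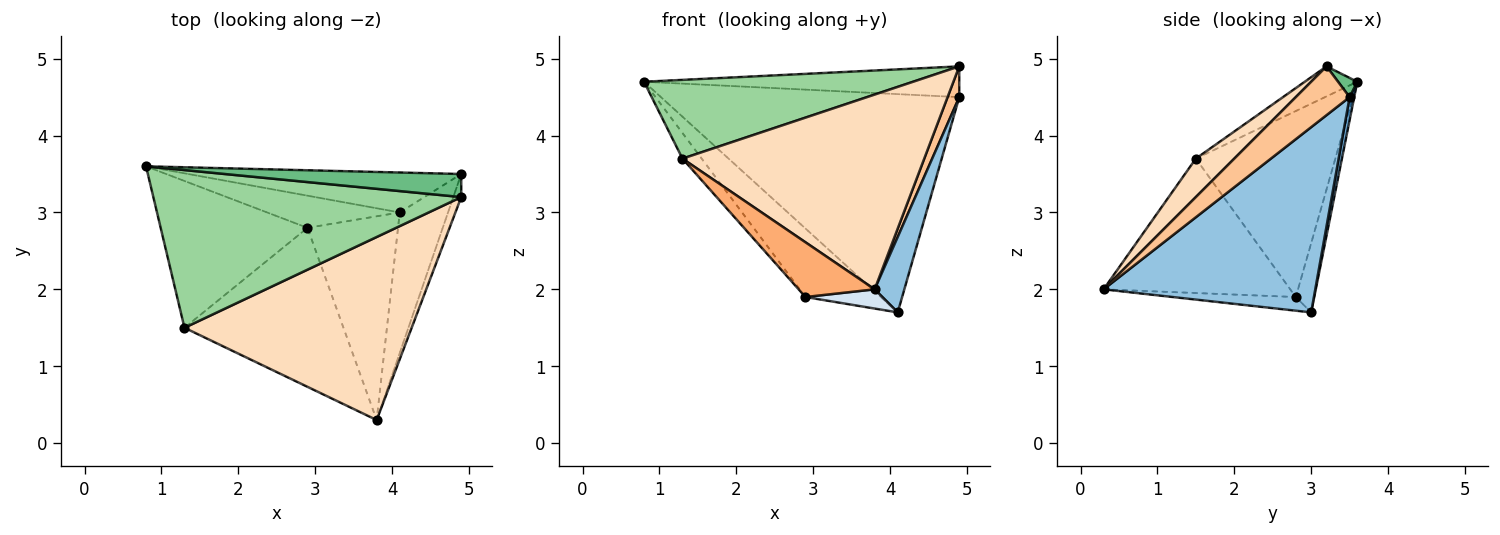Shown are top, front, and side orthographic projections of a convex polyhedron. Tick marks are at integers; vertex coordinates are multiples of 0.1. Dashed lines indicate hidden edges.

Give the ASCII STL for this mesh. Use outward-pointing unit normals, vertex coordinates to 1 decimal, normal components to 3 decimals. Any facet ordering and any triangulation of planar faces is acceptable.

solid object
 facet normal 0.015 0.984 -0.180
  outer loop
   vertex 4.1 3.0 1.7
   vertex 0.8 3.6 4.7
   vertex 4.9 3.5 4.5
  endloop
 endfacet
 facet normal 0.959 -0.134 -0.250
  outer loop
   vertex 4.1 3.0 1.7
   vertex 4.9 3.5 4.5
   vertex 3.8 0.3 2.0
  endloop
 endfacet
 facet normal -0.216 0.884 -0.415
  outer loop
   vertex 2.9 2.8 1.9
   vertex 0.8 3.6 4.7
   vertex 4.1 3.0 1.7
  endloop
 endfacet
 facet normal -0.149 -0.093 -0.985
  outer loop
   vertex 2.9 2.8 1.9
   vertex 4.1 3.0 1.7
   vertex 3.8 0.3 2.0
  endloop
 endfacet
 facet normal -0.780 0.108 -0.616
  outer loop
   vertex 1.3 1.5 3.7
   vertex 0.8 3.6 4.7
   vertex 2.9 2.8 1.9
  endloop
 endfacet
 facet normal -0.624 -0.254 -0.739
  outer loop
   vertex 1.3 1.5 3.7
   vertex 2.9 2.8 1.9
   vertex 3.8 0.3 2.0
  endloop
 endfacet
 facet normal 0.965 -0.209 -0.157
  outer loop
   vertex 4.9 3.2 4.9
   vertex 3.8 0.3 2.0
   vertex 4.9 3.5 4.5
  endloop
 endfacet
 facet normal 0.115 -0.724 0.680
  outer loop
   vertex 4.9 3.2 4.9
   vertex 1.3 1.5 3.7
   vertex 3.8 0.3 2.0
  endloop
 endfacet
 facet normal 0.049 0.799 0.599
  outer loop
   vertex 4.9 3.2 4.9
   vertex 4.9 3.5 4.5
   vertex 0.8 3.6 4.7
  endloop
 endfacet
 facet normal -0.087 -0.445 0.891
  outer loop
   vertex 4.9 3.2 4.9
   vertex 0.8 3.6 4.7
   vertex 1.3 1.5 3.7
  endloop
 endfacet
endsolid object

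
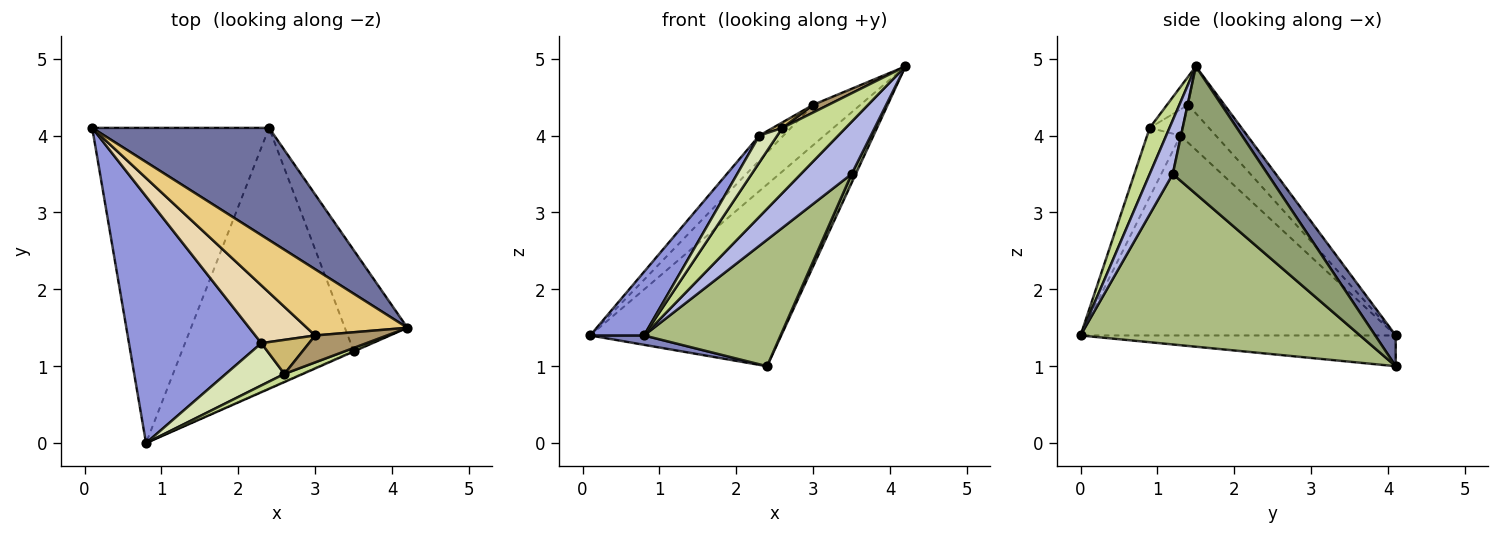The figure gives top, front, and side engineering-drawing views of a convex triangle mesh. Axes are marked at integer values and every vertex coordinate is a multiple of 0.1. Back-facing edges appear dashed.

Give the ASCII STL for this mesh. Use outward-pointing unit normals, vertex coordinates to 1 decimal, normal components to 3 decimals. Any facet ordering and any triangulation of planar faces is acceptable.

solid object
 facet normal 0.091 0.847 0.523
  outer loop
   vertex 2.4 4.1 1.0
   vertex 0.1 4.1 1.4
   vertex 4.2 1.5 4.9
  endloop
 endfacet
 facet normal -0.171 -0.029 -0.985
  outer loop
   vertex 2.4 4.1 1.0
   vertex 0.8 0.0 1.4
   vertex 0.1 4.1 1.4
  endloop
 endfacet
 facet normal -0.825 -0.141 0.547
  outer loop
   vertex 2.3 1.3 4.0
   vertex 0.1 4.1 1.4
   vertex 0.8 0.0 1.4
  endloop
 endfacet
 facet normal 0.414 -0.910 -0.012
  outer loop
   vertex 3.5 1.2 3.5
   vertex 4.2 1.5 4.9
   vertex 0.8 0.0 1.4
  endloop
 endfacet
 facet normal 0.897 -0.039 -0.440
  outer loop
   vertex 3.5 1.2 3.5
   vertex 2.4 4.1 1.0
   vertex 4.2 1.5 4.9
  endloop
 endfacet
 facet normal 0.666 -0.326 -0.671
  outer loop
   vertex 3.5 1.2 3.5
   vertex 0.8 0.0 1.4
   vertex 2.4 4.1 1.0
  endloop
 endfacet
 facet normal 0.296 -0.948 0.118
  outer loop
   vertex 2.6 0.9 4.1
   vertex 0.8 0.0 1.4
   vertex 4.2 1.5 4.9
  endloop
 endfacet
 facet normal -0.706 -0.380 0.597
  outer loop
   vertex 2.6 0.9 4.1
   vertex 2.3 1.3 4.0
   vertex 0.8 0.0 1.4
  endloop
 endfacet
 facet normal -0.353 -0.257 0.899
  outer loop
   vertex 3.0 1.4 4.4
   vertex 2.6 0.9 4.1
   vertex 4.2 1.5 4.9
  endloop
 endfacet
 facet normal -0.476 -0.140 0.868
  outer loop
   vertex 3.0 1.4 4.4
   vertex 2.3 1.3 4.0
   vertex 2.6 0.9 4.1
  endloop
 endfacet
 facet normal -0.371 0.483 0.793
  outer loop
   vertex 3.0 1.4 4.4
   vertex 4.2 1.5 4.9
   vertex 0.1 4.1 1.4
  endloop
 endfacet
 facet normal -0.503 0.342 0.794
  outer loop
   vertex 3.0 1.4 4.4
   vertex 0.1 4.1 1.4
   vertex 2.3 1.3 4.0
  endloop
 endfacet
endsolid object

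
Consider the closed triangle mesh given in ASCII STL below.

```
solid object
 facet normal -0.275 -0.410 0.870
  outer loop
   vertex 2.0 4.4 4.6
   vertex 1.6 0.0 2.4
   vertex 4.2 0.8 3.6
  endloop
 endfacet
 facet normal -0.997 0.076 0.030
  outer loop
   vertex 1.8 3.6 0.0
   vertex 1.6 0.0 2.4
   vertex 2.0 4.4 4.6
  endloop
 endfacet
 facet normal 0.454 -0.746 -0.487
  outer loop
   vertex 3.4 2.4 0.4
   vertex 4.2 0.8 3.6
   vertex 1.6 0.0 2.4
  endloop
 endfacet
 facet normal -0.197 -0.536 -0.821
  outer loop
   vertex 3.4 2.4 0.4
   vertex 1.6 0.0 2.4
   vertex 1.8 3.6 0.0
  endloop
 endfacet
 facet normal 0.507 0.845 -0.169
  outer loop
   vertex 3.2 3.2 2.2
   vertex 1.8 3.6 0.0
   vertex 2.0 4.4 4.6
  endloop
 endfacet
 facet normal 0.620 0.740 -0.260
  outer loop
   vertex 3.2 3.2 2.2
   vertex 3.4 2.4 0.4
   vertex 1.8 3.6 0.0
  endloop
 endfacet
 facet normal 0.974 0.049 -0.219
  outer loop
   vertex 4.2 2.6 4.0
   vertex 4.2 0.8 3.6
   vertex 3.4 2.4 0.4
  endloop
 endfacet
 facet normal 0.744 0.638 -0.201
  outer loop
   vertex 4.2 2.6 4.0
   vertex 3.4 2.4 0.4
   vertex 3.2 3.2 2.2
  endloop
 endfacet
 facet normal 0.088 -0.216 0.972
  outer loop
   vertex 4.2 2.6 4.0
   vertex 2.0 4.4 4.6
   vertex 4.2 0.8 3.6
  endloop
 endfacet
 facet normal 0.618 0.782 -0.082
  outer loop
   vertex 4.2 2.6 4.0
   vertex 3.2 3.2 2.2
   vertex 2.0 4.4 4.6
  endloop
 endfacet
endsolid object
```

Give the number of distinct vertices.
7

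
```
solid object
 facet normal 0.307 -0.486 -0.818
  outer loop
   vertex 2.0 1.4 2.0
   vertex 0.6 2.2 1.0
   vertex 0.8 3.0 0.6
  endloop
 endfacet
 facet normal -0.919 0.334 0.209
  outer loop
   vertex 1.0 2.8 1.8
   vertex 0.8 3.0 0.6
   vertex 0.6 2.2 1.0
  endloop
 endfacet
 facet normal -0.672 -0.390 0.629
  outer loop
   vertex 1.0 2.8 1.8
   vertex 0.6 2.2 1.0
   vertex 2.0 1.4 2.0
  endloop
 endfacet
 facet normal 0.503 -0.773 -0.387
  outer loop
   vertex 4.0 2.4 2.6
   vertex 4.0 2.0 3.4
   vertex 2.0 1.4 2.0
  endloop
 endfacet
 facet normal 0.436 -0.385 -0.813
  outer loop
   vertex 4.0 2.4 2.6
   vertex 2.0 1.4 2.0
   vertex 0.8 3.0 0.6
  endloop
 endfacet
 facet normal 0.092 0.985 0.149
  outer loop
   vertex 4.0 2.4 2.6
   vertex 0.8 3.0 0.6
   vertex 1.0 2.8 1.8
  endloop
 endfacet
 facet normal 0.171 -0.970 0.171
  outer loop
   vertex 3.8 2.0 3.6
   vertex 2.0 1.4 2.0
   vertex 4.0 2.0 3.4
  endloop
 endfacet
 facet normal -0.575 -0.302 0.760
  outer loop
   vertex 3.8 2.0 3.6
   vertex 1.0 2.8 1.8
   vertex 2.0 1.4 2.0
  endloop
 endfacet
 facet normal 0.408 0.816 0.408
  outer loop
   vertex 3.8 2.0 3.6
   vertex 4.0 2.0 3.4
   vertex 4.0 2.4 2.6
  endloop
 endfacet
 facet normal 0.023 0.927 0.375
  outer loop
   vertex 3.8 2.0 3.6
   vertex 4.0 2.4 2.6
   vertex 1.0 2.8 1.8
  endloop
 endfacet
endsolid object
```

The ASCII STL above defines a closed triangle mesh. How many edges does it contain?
15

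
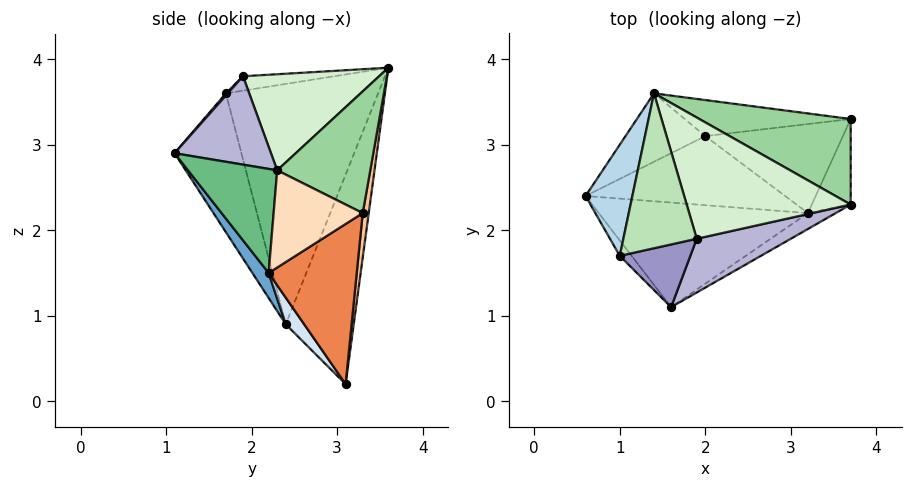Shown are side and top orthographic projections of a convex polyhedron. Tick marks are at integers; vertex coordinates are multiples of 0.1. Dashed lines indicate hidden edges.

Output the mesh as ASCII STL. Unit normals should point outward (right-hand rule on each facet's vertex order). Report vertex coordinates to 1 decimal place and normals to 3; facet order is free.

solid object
 facet normal 0.068 -0.821 -0.567
  outer loop
   vertex 3.2 2.2 1.5
   vertex 1.6 1.1 2.9
   vertex 0.6 2.4 0.9
  endloop
 endfacet
 facet normal -0.742 -0.668 -0.063
  outer loop
   vertex 1.0 1.7 3.6
   vertex 0.6 2.4 0.9
   vertex 1.6 1.1 2.9
  endloop
 endfacet
 facet normal -0.967 0.174 0.188
  outer loop
   vertex 1.0 1.7 3.6
   vertex 1.4 3.6 3.9
   vertex 0.6 2.4 0.9
  endloop
 endfacet
 facet normal 0.082 -0.782 -0.618
  outer loop
   vertex 2.0 3.1 0.2
   vertex 3.2 2.2 1.5
   vertex 0.6 2.4 0.9
  endloop
 endfacet
 facet normal 0.757 0.070 -0.650
  outer loop
   vertex 2.0 3.1 0.2
   vertex 3.7 3.3 2.2
   vertex 3.2 2.2 1.5
  endloop
 endfacet
 facet normal -0.515 0.834 -0.196
  outer loop
   vertex 2.0 3.1 0.2
   vertex 0.6 2.4 0.9
   vertex 1.4 3.6 3.9
  endloop
 endfacet
 facet normal 0.034 0.991 -0.128
  outer loop
   vertex 2.0 3.1 0.2
   vertex 1.4 3.6 3.9
   vertex 3.7 3.3 2.2
  endloop
 endfacet
 facet normal 0.913 -0.183 -0.365
  outer loop
   vertex 3.7 2.3 2.7
   vertex 3.2 2.2 1.5
   vertex 3.7 3.3 2.2
  endloop
 endfacet
 facet normal 0.483 -0.866 -0.129
  outer loop
   vertex 3.7 2.3 2.7
   vertex 1.6 1.1 2.9
   vertex 3.2 2.2 1.5
  endloop
 endfacet
 facet normal 0.584 0.363 0.726
  outer loop
   vertex 3.7 2.3 2.7
   vertex 3.7 3.3 2.2
   vertex 1.4 3.6 3.9
  endloop
 endfacet
 facet normal -0.191 -0.114 0.975
  outer loop
   vertex 1.9 1.9 3.8
   vertex 1.4 3.6 3.9
   vertex 1.0 1.7 3.6
  endloop
 endfacet
 facet normal 0.503 0.097 0.859
  outer loop
   vertex 1.9 1.9 3.8
   vertex 3.7 2.3 2.7
   vertex 1.4 3.6 3.9
  endloop
 endfacet
 facet normal 0.020 -0.751 0.660
  outer loop
   vertex 1.9 1.9 3.8
   vertex 1.0 1.7 3.6
   vertex 1.6 1.1 2.9
  endloop
 endfacet
 facet normal 0.466 -0.733 0.496
  outer loop
   vertex 1.9 1.9 3.8
   vertex 1.6 1.1 2.9
   vertex 3.7 2.3 2.7
  endloop
 endfacet
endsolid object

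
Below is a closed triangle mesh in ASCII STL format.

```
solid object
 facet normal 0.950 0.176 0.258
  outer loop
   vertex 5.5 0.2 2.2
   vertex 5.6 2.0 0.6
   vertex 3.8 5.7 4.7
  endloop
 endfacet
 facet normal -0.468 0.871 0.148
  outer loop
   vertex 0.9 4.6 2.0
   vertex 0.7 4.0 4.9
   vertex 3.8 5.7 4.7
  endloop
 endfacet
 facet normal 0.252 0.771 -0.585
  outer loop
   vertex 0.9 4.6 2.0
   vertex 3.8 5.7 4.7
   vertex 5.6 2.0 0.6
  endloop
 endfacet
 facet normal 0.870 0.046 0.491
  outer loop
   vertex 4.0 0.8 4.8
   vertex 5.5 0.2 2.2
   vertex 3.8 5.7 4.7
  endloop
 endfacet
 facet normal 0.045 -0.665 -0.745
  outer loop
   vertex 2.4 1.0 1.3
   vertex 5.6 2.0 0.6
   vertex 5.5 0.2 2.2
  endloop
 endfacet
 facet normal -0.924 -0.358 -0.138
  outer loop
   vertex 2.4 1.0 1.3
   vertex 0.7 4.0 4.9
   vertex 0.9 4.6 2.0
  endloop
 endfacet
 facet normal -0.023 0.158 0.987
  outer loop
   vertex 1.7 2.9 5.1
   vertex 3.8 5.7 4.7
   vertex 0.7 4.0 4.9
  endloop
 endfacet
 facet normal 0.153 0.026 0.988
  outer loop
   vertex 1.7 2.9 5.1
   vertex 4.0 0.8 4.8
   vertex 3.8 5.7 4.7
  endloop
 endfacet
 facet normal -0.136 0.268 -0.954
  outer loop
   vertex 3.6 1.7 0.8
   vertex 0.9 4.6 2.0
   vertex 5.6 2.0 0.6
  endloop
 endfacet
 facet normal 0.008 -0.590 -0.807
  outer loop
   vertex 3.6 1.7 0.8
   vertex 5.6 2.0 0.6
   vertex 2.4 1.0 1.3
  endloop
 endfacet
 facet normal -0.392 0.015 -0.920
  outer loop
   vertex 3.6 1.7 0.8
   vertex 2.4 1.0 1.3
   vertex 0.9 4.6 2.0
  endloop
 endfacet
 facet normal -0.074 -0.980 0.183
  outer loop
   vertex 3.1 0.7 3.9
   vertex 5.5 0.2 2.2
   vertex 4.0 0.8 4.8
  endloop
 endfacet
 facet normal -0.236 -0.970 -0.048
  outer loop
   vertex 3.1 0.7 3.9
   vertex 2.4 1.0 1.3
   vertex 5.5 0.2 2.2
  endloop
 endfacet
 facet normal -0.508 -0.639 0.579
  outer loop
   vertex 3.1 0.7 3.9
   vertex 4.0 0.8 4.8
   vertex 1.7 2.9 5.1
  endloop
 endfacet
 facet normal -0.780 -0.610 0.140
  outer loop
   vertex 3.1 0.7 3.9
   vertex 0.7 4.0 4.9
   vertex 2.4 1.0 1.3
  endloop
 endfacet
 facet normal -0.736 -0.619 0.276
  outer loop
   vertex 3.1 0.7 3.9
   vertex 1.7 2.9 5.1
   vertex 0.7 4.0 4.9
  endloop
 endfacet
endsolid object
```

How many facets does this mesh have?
16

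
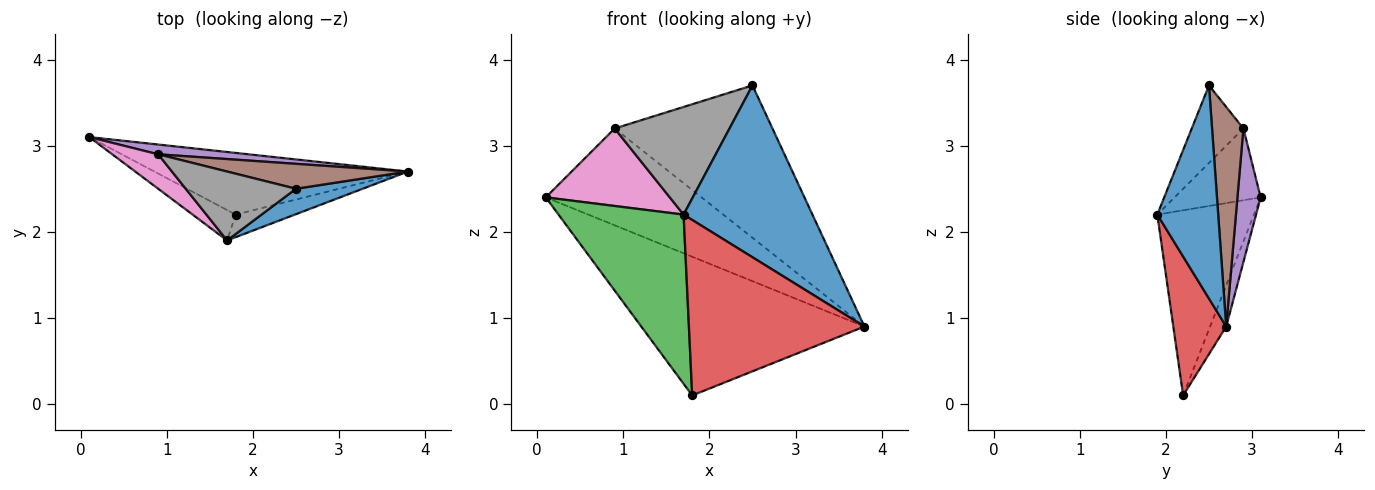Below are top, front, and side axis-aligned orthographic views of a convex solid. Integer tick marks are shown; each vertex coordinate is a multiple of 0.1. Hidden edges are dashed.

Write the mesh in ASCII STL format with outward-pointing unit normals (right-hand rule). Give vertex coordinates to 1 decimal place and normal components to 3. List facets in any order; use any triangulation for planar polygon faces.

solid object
 facet normal 0.423 -0.896 0.133
  outer loop
   vertex 2.5 2.5 3.7
   vertex 1.7 1.9 2.2
   vertex 3.8 2.7 0.9
  endloop
 endfacet
 facet normal -0.066 0.912 -0.405
  outer loop
   vertex 1.8 2.2 0.1
   vertex 0.1 3.1 2.4
   vertex 3.8 2.7 0.9
  endloop
 endfacet
 facet normal -0.605 -0.784 -0.141
  outer loop
   vertex 1.8 2.2 0.1
   vertex 1.7 1.9 2.2
   vertex 0.1 3.1 2.4
  endloop
 endfacet
 facet normal 0.286 -0.950 -0.122
  outer loop
   vertex 1.8 2.2 0.1
   vertex 3.8 2.7 0.9
   vertex 1.7 1.9 2.2
  endloop
 endfacet
 facet normal 0.147 0.984 0.099
  outer loop
   vertex 0.9 2.9 3.2
   vertex 3.8 2.7 0.9
   vertex 0.1 3.1 2.4
  endloop
 endfacet
 facet normal 0.193 0.968 0.159
  outer loop
   vertex 0.9 2.9 3.2
   vertex 2.5 2.5 3.7
   vertex 3.8 2.7 0.9
  endloop
 endfacet
 facet normal -0.536 -0.772 0.343
  outer loop
   vertex 0.9 2.9 3.2
   vertex 0.1 3.1 2.4
   vertex 1.7 1.9 2.2
  endloop
 endfacet
 facet normal -0.354 -0.788 0.504
  outer loop
   vertex 0.9 2.9 3.2
   vertex 1.7 1.9 2.2
   vertex 2.5 2.5 3.7
  endloop
 endfacet
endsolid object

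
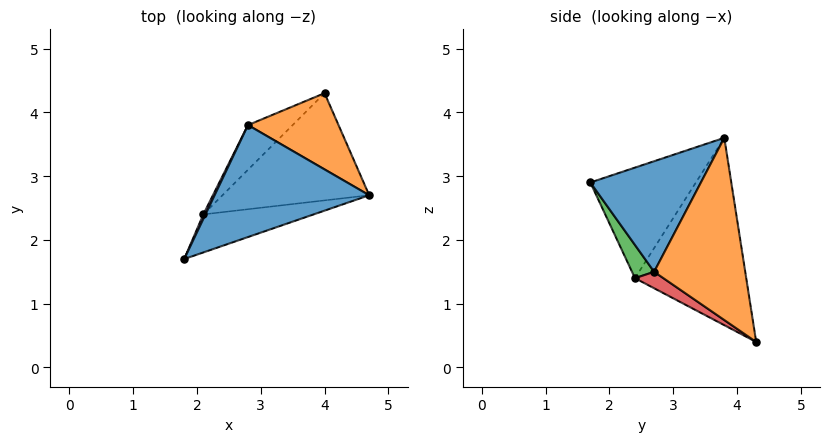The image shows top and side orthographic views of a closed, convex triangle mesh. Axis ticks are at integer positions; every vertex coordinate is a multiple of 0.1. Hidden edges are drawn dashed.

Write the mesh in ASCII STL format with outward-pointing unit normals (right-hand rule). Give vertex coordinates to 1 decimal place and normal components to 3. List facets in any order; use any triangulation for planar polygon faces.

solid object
 facet normal 0.510 -0.481 0.713
  outer loop
   vertex 2.8 3.8 3.6
   vertex 1.8 1.7 2.9
   vertex 4.7 2.7 1.5
  endloop
 endfacet
 facet normal 0.735 0.572 0.365
  outer loop
   vertex 2.8 3.8 3.6
   vertex 4.7 2.7 1.5
   vertex 4.0 4.3 0.4
  endloop
 endfacet
 facet normal 0.120 -0.909 -0.400
  outer loop
   vertex 2.1 2.4 1.4
   vertex 4.7 2.7 1.5
   vertex 1.8 1.7 2.9
  endloop
 endfacet
 facet normal 0.094 -0.536 -0.839
  outer loop
   vertex 2.1 2.4 1.4
   vertex 4.0 4.3 0.4
   vertex 4.7 2.7 1.5
  endloop
 endfacet
 facet normal -0.905 0.425 0.017
  outer loop
   vertex 2.1 2.4 1.4
   vertex 1.8 1.7 2.9
   vertex 2.8 3.8 3.6
  endloop
 endfacet
 facet normal -0.741 0.648 -0.177
  outer loop
   vertex 2.1 2.4 1.4
   vertex 2.8 3.8 3.6
   vertex 4.0 4.3 0.4
  endloop
 endfacet
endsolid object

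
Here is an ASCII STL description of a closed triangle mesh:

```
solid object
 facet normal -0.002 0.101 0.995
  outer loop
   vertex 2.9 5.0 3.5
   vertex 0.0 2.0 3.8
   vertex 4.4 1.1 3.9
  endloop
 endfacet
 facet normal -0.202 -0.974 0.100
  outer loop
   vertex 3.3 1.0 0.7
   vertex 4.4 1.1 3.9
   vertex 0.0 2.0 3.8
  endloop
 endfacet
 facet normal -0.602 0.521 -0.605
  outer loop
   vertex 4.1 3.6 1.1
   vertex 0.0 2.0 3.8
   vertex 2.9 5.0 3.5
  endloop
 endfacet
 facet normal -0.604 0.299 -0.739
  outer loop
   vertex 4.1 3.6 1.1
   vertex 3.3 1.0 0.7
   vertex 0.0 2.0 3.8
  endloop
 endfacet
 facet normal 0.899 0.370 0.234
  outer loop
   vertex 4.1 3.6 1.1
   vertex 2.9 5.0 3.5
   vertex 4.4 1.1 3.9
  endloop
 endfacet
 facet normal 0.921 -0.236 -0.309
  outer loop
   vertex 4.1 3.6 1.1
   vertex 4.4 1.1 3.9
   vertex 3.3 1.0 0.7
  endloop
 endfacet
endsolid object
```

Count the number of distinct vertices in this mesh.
5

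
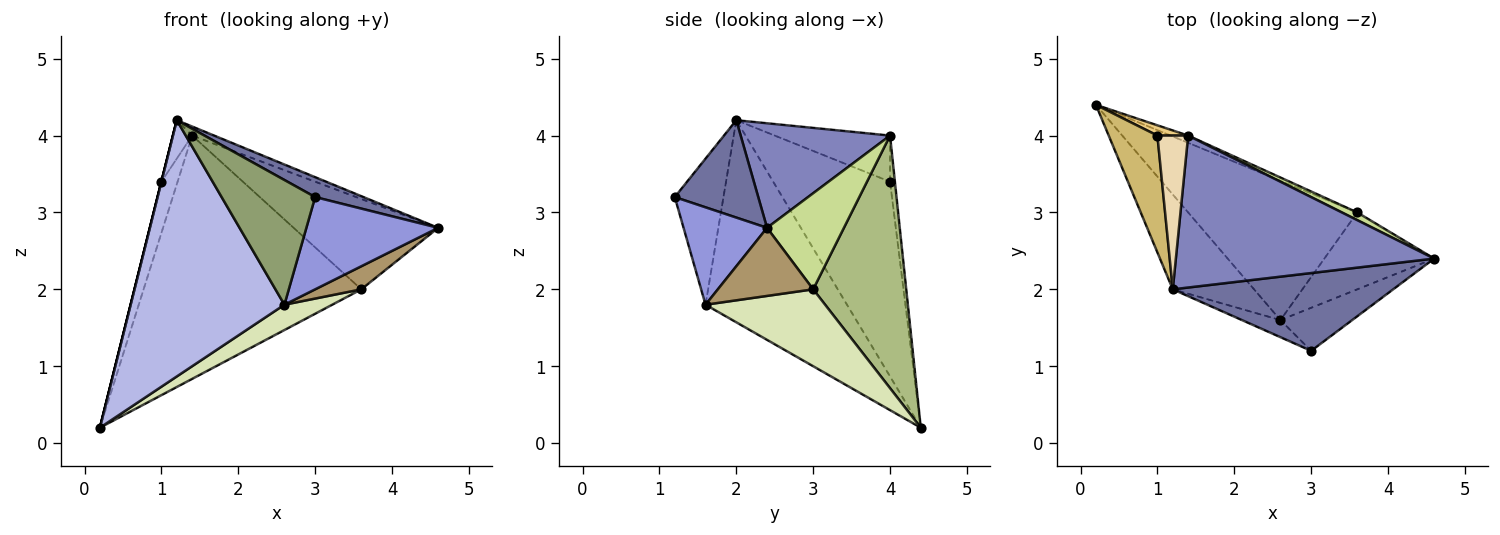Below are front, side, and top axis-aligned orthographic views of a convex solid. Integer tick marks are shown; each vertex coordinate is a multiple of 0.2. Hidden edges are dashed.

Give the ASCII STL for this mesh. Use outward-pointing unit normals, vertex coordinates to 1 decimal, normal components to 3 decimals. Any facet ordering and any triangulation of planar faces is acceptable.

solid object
 facet normal 0.394 -0.228 0.891
  outer loop
   vertex 3.0 1.2 3.2
   vertex 4.6 2.4 2.8
   vertex 1.2 2.0 4.2
  endloop
 endfacet
 facet normal 0.375 0.055 0.926
  outer loop
   vertex 1.4 4.0 4.0
   vertex 1.2 2.0 4.2
   vertex 4.6 2.4 2.8
  endloop
 endfacet
 facet normal 0.498 -0.786 -0.367
  outer loop
   vertex 2.6 1.6 1.8
   vertex 4.6 2.4 2.8
   vertex 3.0 1.2 3.2
  endloop
 endfacet
 facet normal -0.653 -0.710 -0.263
  outer loop
   vertex 2.6 1.6 1.8
   vertex 1.2 2.0 4.2
   vertex 0.2 4.4 0.2
  endloop
 endfacet
 facet normal -0.458 -0.881 -0.121
  outer loop
   vertex 2.6 1.6 1.8
   vertex 3.0 1.2 3.2
   vertex 1.2 2.0 4.2
  endloop
 endfacet
 facet normal 0.393 0.919 -0.027
  outer loop
   vertex 3.6 3.0 2.0
   vertex 0.2 4.4 0.2
   vertex 1.4 4.0 4.0
  endloop
 endfacet
 facet normal 0.468 0.880 0.075
  outer loop
   vertex 3.6 3.0 2.0
   vertex 1.4 4.0 4.0
   vertex 4.6 2.4 2.8
  endloop
 endfacet
 facet normal 0.408 -0.163 -0.898
  outer loop
   vertex 3.6 3.0 2.0
   vertex 2.6 1.6 1.8
   vertex 0.2 4.4 0.2
  endloop
 endfacet
 facet normal 0.511 -0.247 -0.824
  outer loop
   vertex 3.6 3.0 2.0
   vertex 4.6 2.4 2.8
   vertex 2.6 1.6 1.8
  endloop
 endfacet
 facet normal -0.970 0.000 0.243
  outer loop
   vertex 1.0 4.0 3.4
   vertex 0.2 4.4 0.2
   vertex 1.2 2.0 4.2
  endloop
 endfacet
 facet normal -0.282 0.941 0.188
  outer loop
   vertex 1.0 4.0 3.4
   vertex 1.4 4.0 4.0
   vertex 0.2 4.4 0.2
  endloop
 endfacet
 facet normal -0.824 0.137 0.549
  outer loop
   vertex 1.0 4.0 3.4
   vertex 1.2 2.0 4.2
   vertex 1.4 4.0 4.0
  endloop
 endfacet
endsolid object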